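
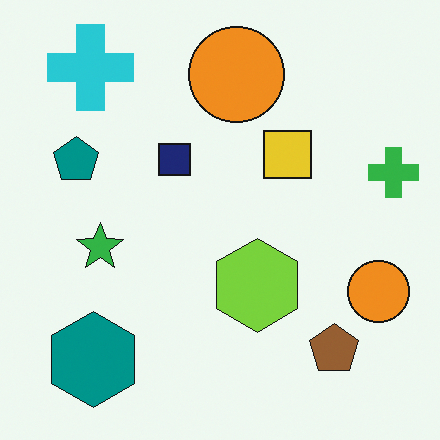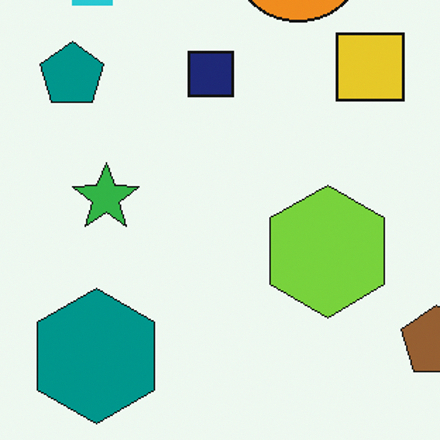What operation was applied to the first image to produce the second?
The second image is the first cropped to a modestly smaller region and rescaled.

The visible shapes are larger and the field of view is narrower; shapes near the original edges may be partly or wholly outside the frame — a crop-and-rescale.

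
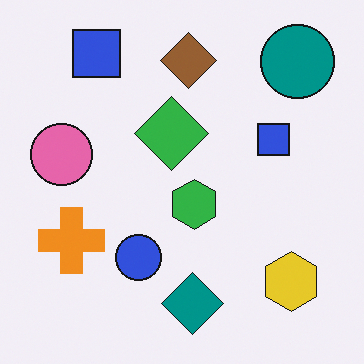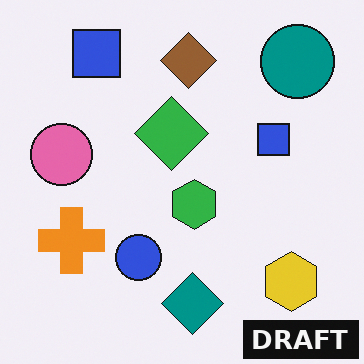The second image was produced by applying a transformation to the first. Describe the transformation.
The image was watermarked with the text "DRAFT" in the lower-right corner.

A dark label reading "DRAFT" appears in the lower-right corner.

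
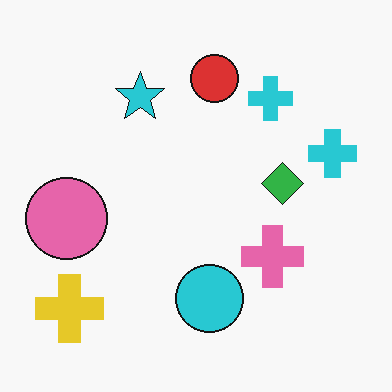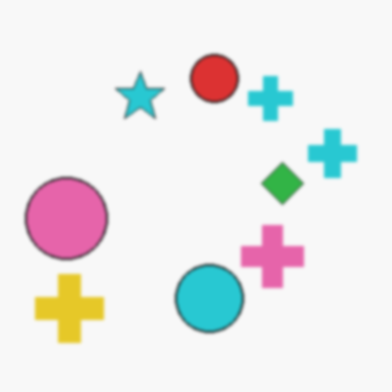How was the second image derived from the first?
It was lightly blurred.

Shape edges and outlines are uniformly softened across the whole image.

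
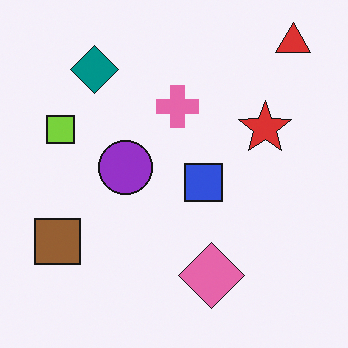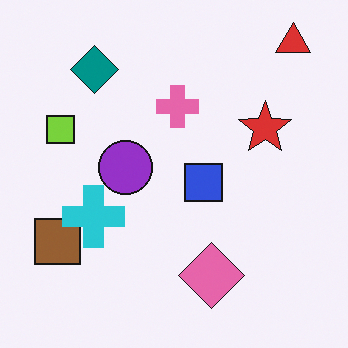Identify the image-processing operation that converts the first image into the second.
This is the original image overlaid with an additional cyan cross.

A cyan cross appears in the second image that is absent from the first.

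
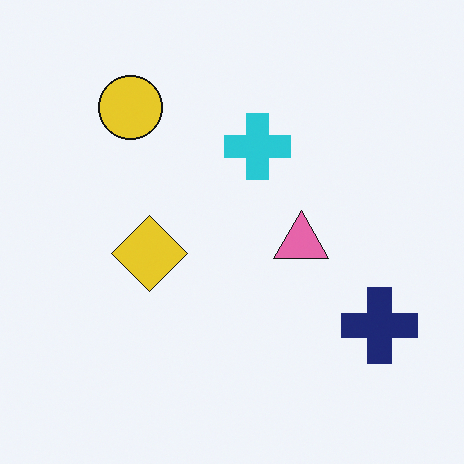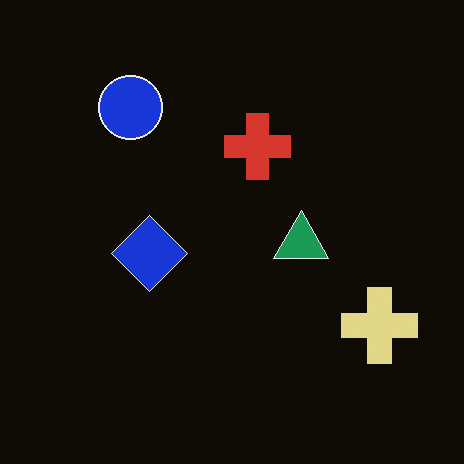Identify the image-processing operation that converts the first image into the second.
The image was color-inverted (negative).

The light background has become dark and every shape's color is its complement — a photographic negative.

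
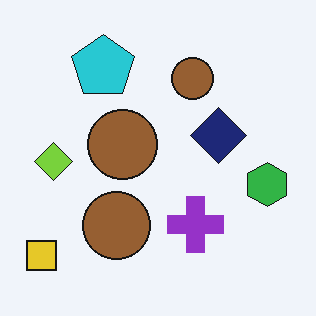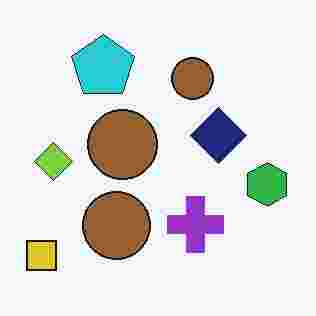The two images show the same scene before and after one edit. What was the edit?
The second image is the first degraded with heavy JPEG compression.

Blocky 8×8 compression artifacts appear around shape edges and the flat background shows ringing — characteristic JPEG degradation.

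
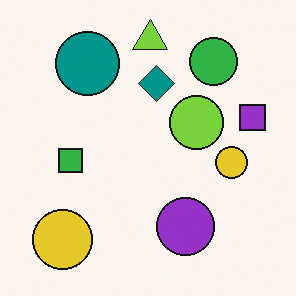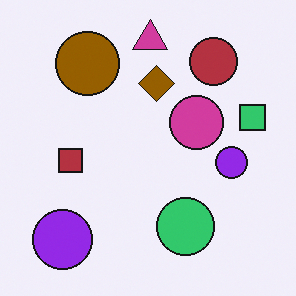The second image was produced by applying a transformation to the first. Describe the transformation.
The transformation is: hue-shifted by a large amount.

Every shape's color has rotated by the same amount around the hue wheel — a uniform hue shift.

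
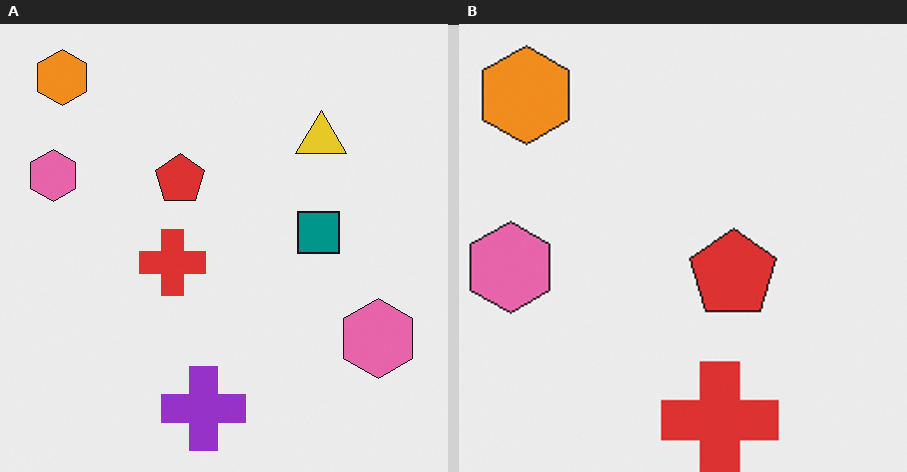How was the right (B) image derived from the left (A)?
Cropped to a noticeably smaller region and rescaled.

The visible shapes are larger and the field of view is narrower; shapes near the original edges may be partly or wholly outside the frame — a crop-and-rescale.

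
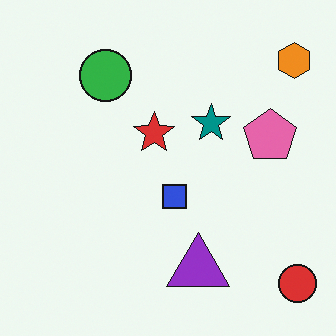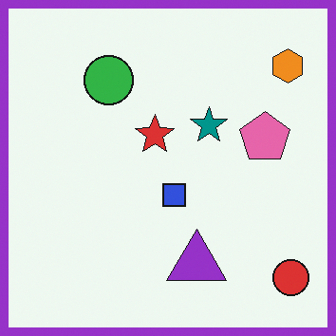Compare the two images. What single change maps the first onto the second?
The image was framed with a purple border.

A solid purple frame runs around the edge of the second image, with the content slightly shrunk inside it.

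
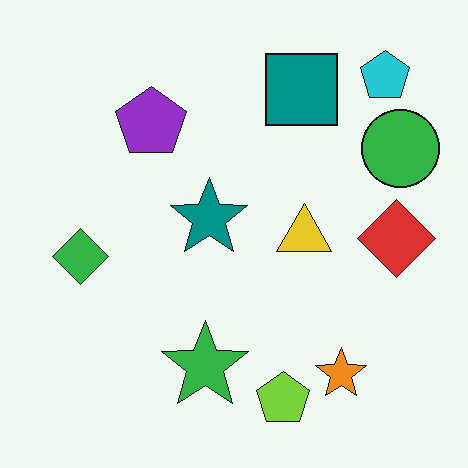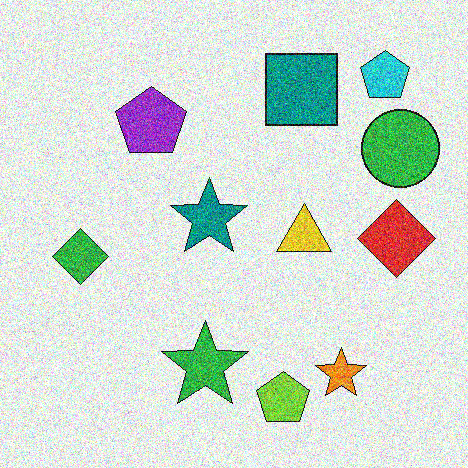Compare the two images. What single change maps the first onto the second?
This is the original image degraded with heavy additive noise.

Random speckle covers the whole image, including the flat background.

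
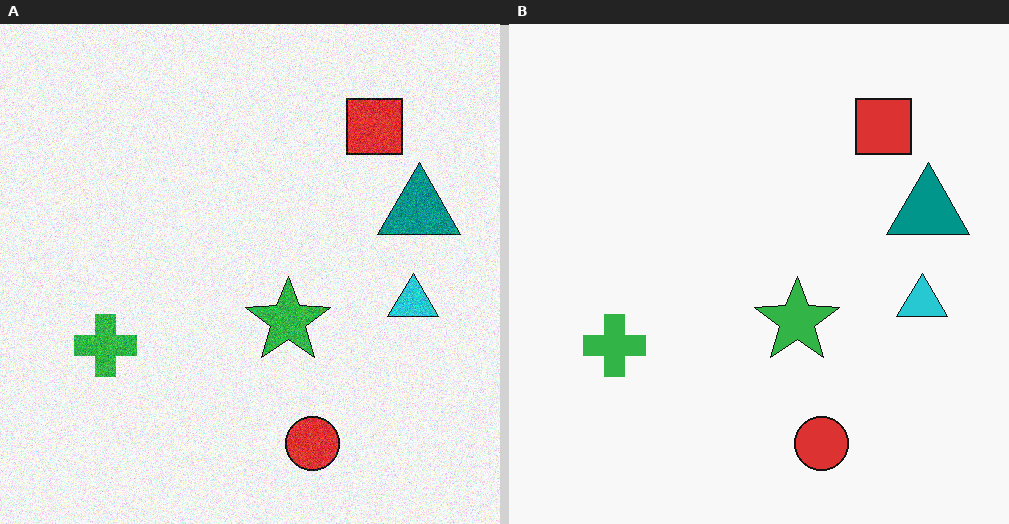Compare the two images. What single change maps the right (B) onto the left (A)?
This is the original image degraded with visible gaussian noise.

Random speckle covers the whole image, including the flat background.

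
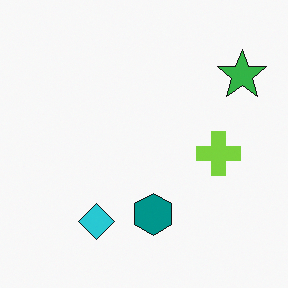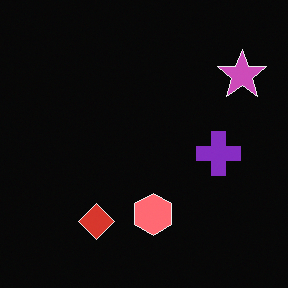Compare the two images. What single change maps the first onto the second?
The image was color-inverted (negative).

The light background has become dark and every shape's color is its complement — a photographic negative.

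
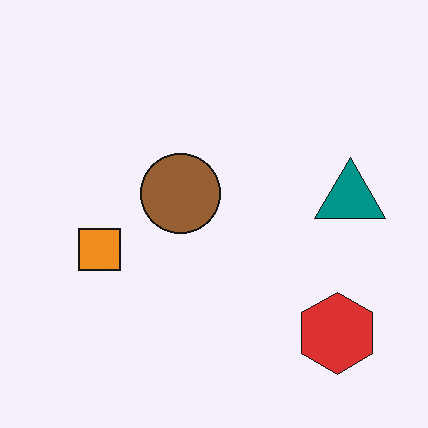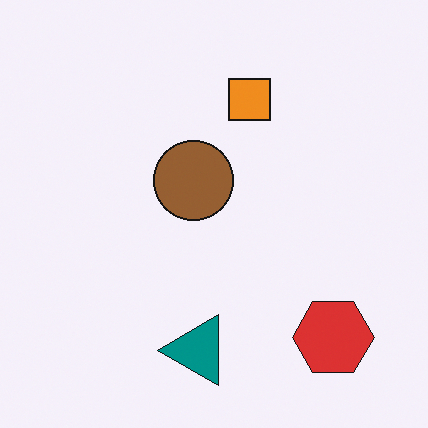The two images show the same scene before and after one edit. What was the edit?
This is the original image transposed (reflected across the top-left ↔ bottom-right diagonal).

Shapes have swapped their row and column positions — what was in the top-right is now in the bottom-left — a diagonal reflection.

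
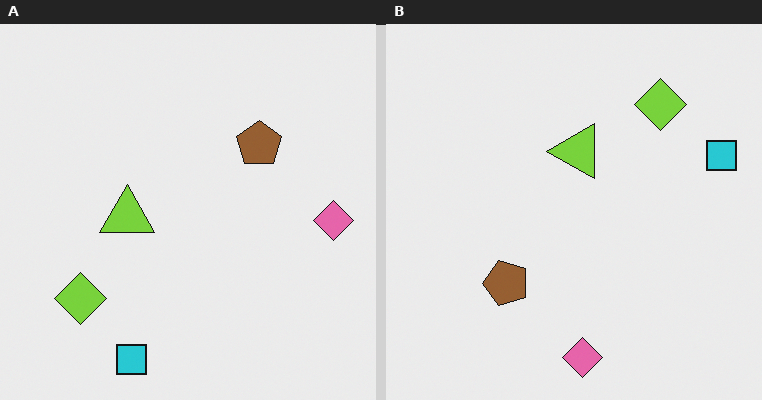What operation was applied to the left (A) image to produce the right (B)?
The image was transposed (reflected across the top-left ↔ bottom-right diagonal).

Shapes have swapped their row and column positions — what was in the top-right is now in the bottom-left — a diagonal reflection.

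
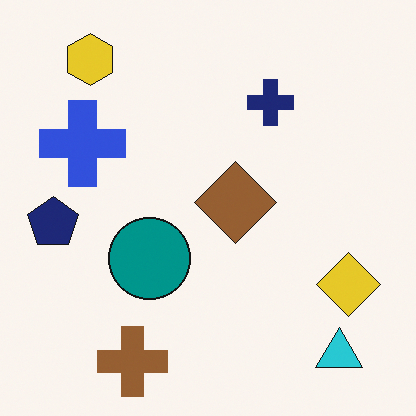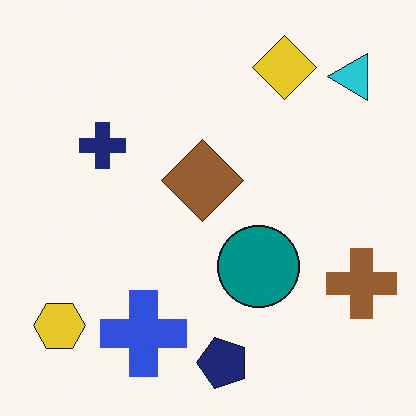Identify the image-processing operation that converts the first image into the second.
The image was rotated 90° counter-clockwise.

The cyan triangle sits in the bottom-right of the first image and the top-right of the second — consistent with a whole-image 90° counter-clockwise rotation.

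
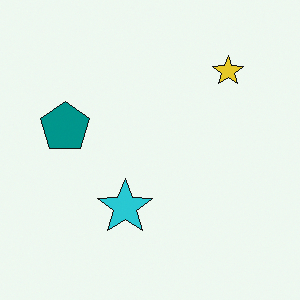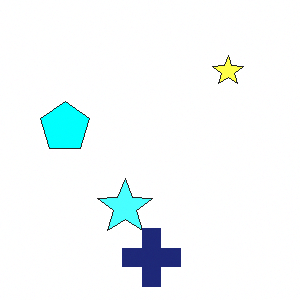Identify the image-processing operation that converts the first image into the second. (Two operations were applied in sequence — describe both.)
The image was brightened a lot, then overlaid with an additional navy cross.

Every pixel — background and shapes alike — is uniformly brightened. A navy cross appears in the second image that is absent from the first.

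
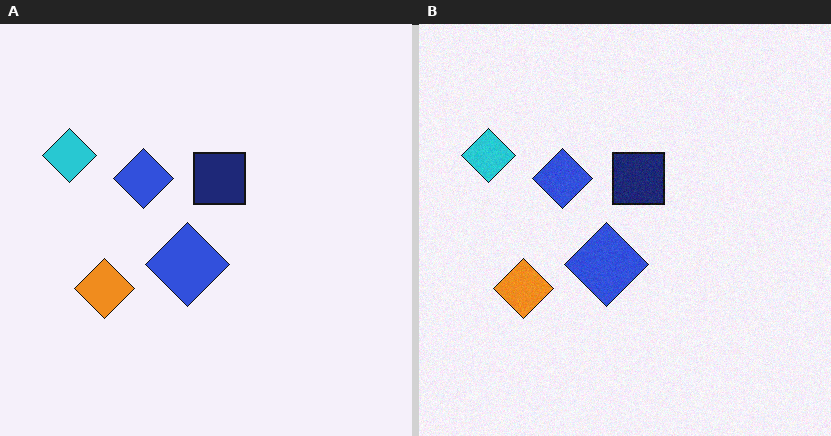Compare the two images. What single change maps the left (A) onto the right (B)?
It was degraded with light additive noise.

Random speckle covers the whole image, including the flat background.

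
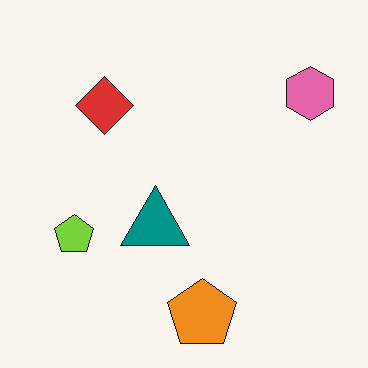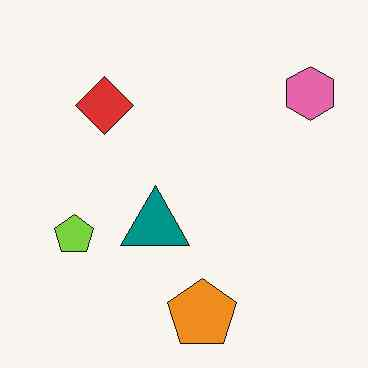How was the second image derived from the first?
The second image is the first JPEG-compressed with visible artifacts.

Blocky 8×8 compression artifacts appear around shape edges and the flat background shows ringing — characteristic JPEG degradation.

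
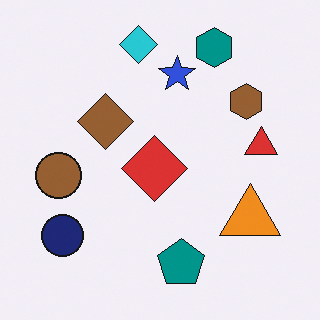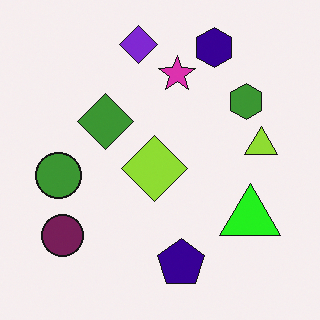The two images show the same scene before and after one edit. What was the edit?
The transformation is: hue-shifted through roughly a third of the color wheel.

Every shape's color has rotated by the same amount around the hue wheel — a uniform hue shift.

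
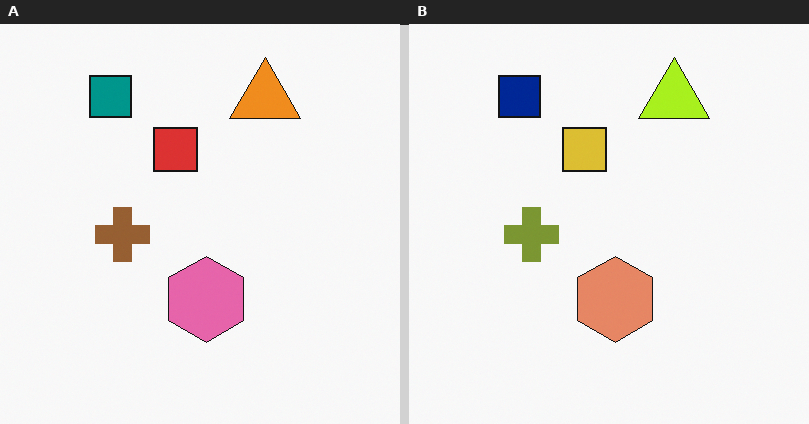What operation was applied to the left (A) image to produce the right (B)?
The right (B) image is the left (A) hue-shifted by a small amount.

Every shape's color has rotated by the same amount around the hue wheel — a uniform hue shift.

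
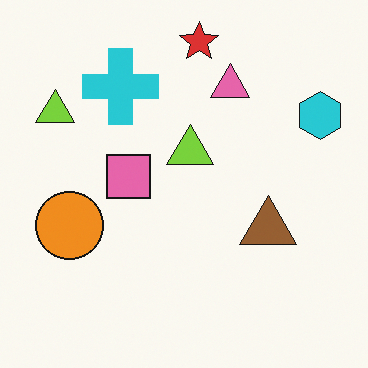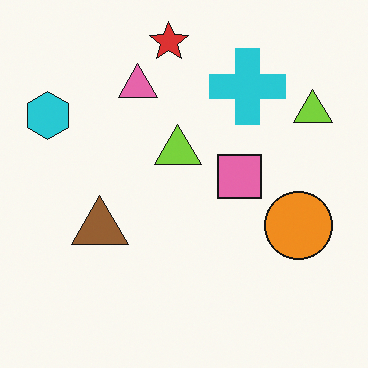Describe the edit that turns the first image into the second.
It was flipped horizontally (left ↔ right).

The cyan hexagon is in the top-right of the first image and the top-left of the second — shapes on opposite sides of the vertical midline have swapped in a mirror flip.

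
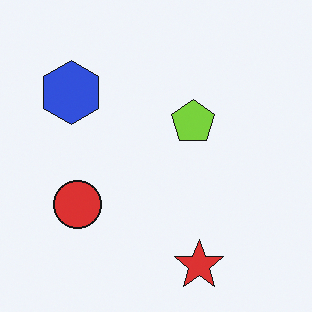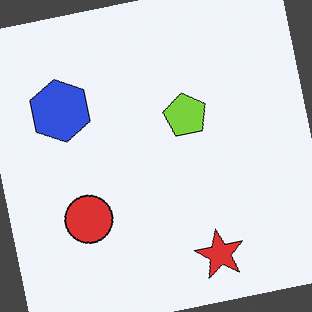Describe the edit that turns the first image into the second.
The transformation is: rotated counter-clockwise by a small amount.

Every shape is tilted by the same angle and the image corners show triangular fill wedges — a whole-image rotation by a non-right angle.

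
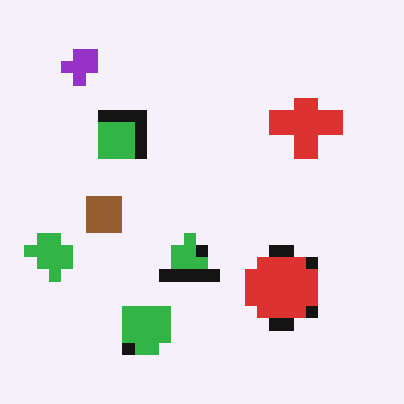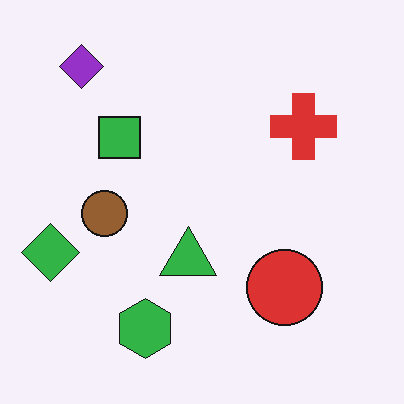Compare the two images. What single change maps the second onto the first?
The first image is the second heavily pixelated into large blocks.

Shapes are reduced to large square blocks; fine edges and outlines are lost — a downscale-then-upscale (mosaic) effect.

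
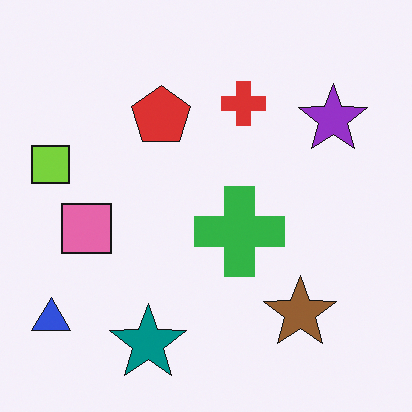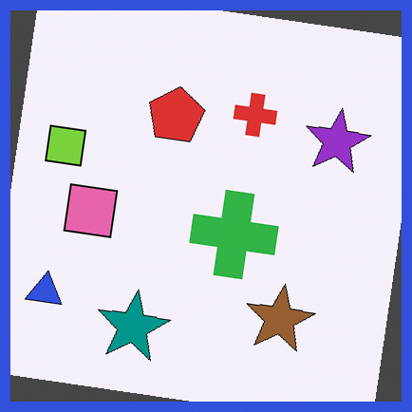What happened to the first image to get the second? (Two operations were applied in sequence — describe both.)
This is the original image rotated clockwise by a small amount, then framed with a blue border.

Every shape is tilted by the same angle and the image corners show triangular fill wedges — a whole-image rotation by a non-right angle. A solid blue frame runs around the edge of the second image, with the content slightly shrunk inside it.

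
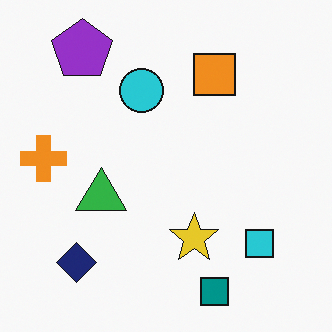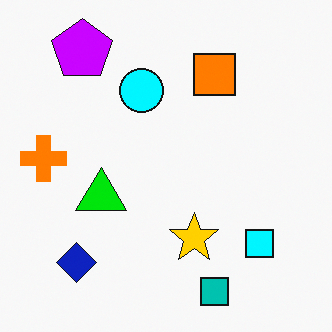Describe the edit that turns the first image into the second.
It was made much more vivid (saturation change).

All colors are more vivid — a global saturation change.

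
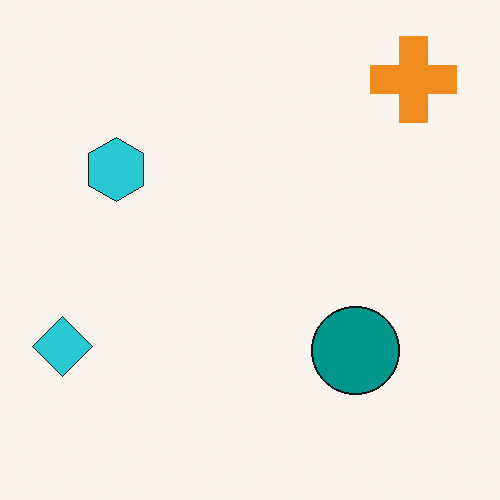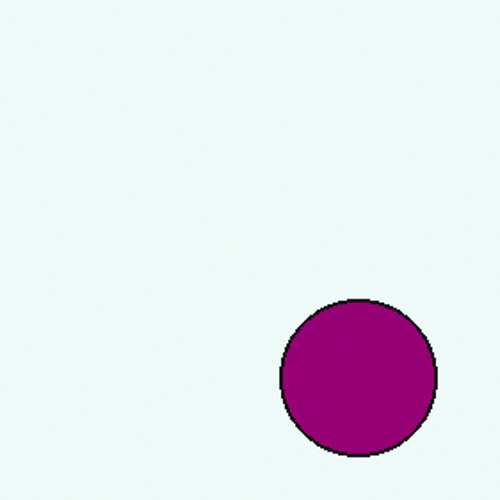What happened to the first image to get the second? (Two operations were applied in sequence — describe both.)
It was cropped tightly and scaled back up, then hue-shifted by a moderate amount.

The visible shapes are larger and the field of view is narrower; shapes near the original edges may be partly or wholly outside the frame — a crop-and-rescale. Every shape's color has rotated by the same amount around the hue wheel — a uniform hue shift.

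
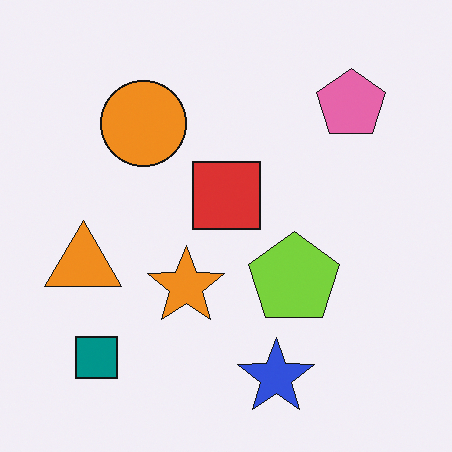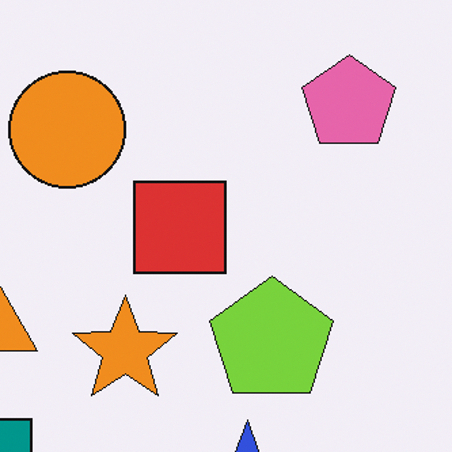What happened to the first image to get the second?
This is the original image cropped slightly and scaled back up.

The visible shapes are larger and the field of view is narrower; shapes near the original edges may be partly or wholly outside the frame — a crop-and-rescale.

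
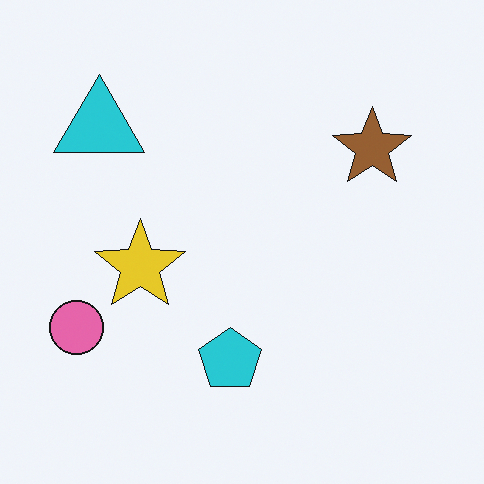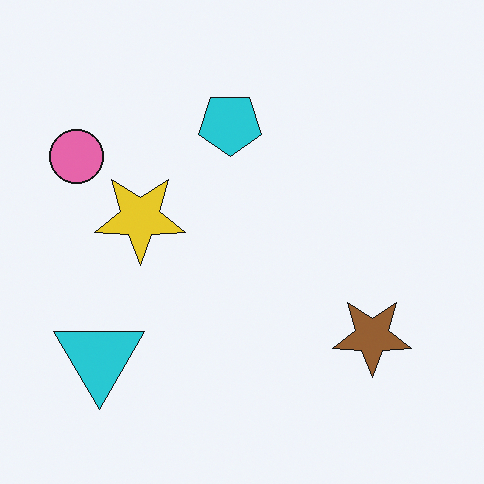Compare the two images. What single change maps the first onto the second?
It was flipped vertically (top ↔ bottom).

The cyan pentagon is in the bottom of the first image and the top of the second — shapes on opposite sides of the horizontal midline have swapped in a mirror flip.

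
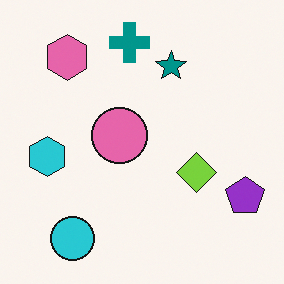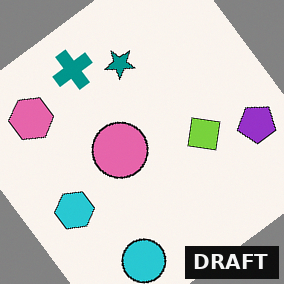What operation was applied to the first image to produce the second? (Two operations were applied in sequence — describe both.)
This is the original image rotated counter-clockwise by a large amount — several tens of degrees, then watermarked with the text "DRAFT" in the lower-right corner.

Every shape is tilted by the same angle and the image corners show triangular fill wedges — a whole-image rotation by a non-right angle. A dark label reading "DRAFT" appears in the lower-right corner.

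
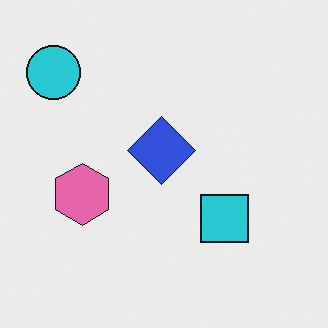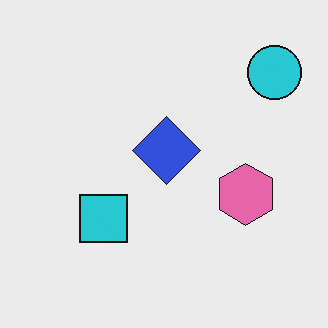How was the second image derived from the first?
The image was flipped horizontally (left ↔ right).

The cyan circle is in the top-left of the first image and the top-right of the second — shapes on opposite sides of the vertical midline have swapped in a mirror flip.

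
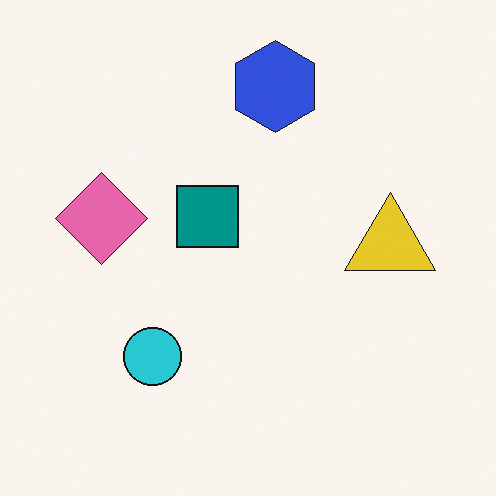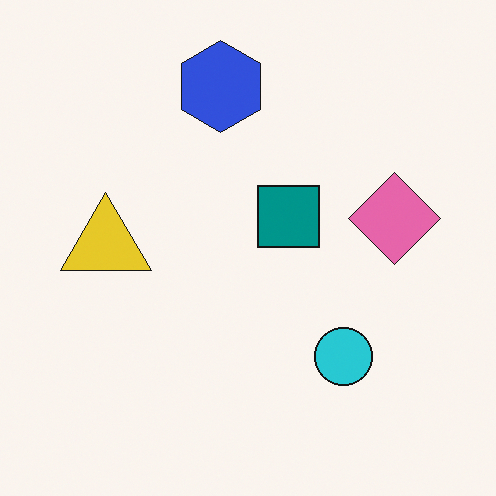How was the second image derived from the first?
Flipped horizontally (left ↔ right).

The pink diamond is in the left of the first image and the right of the second — shapes on opposite sides of the vertical midline have swapped in a mirror flip.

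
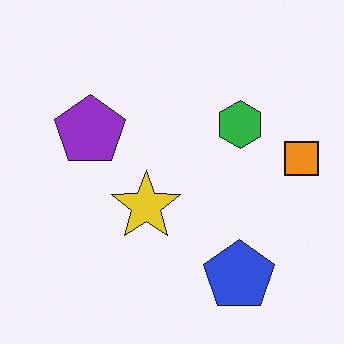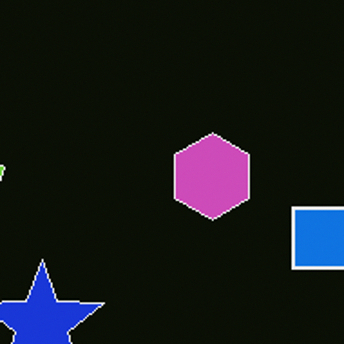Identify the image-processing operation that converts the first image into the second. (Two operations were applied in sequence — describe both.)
The transformation is: cropped to a noticeably smaller region and rescaled, then color-inverted (negative).

The visible shapes are larger and the field of view is narrower; shapes near the original edges may be partly or wholly outside the frame — a crop-and-rescale. The light background has become dark and every shape's color is its complement — a photographic negative.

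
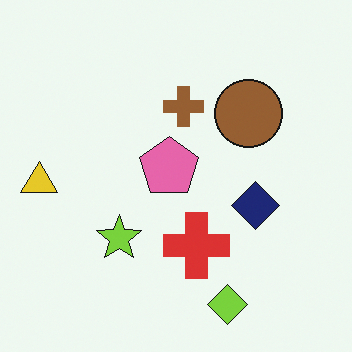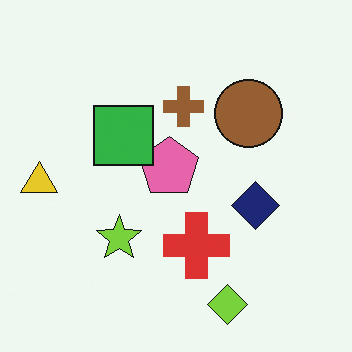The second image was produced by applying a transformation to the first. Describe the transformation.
Overlaid with an additional green square.

A green square appears in the second image that is absent from the first.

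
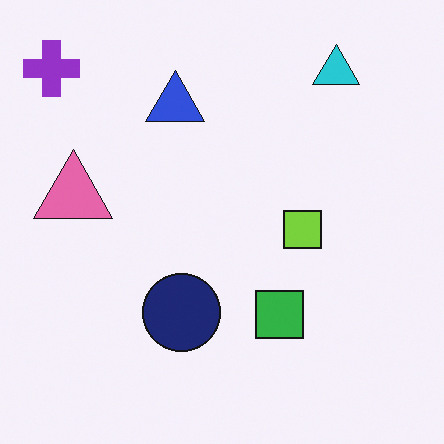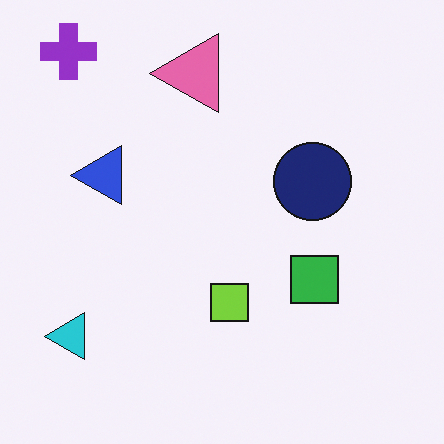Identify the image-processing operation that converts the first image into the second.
The image was transposed (reflected across the top-left ↔ bottom-right diagonal).

Shapes have swapped their row and column positions — what was in the top-right is now in the bottom-left — a diagonal reflection.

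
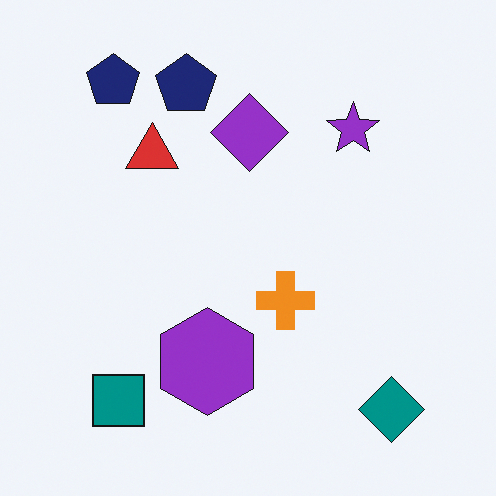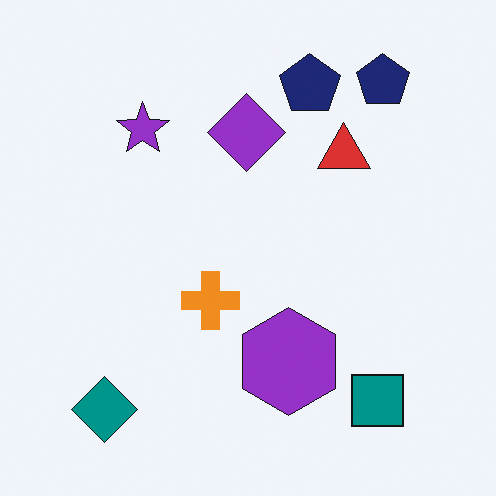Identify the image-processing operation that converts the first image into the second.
The second image is the first flipped horizontally (left ↔ right).

The teal diamond is in the bottom-right of the first image and the bottom-left of the second — shapes on opposite sides of the vertical midline have swapped in a mirror flip.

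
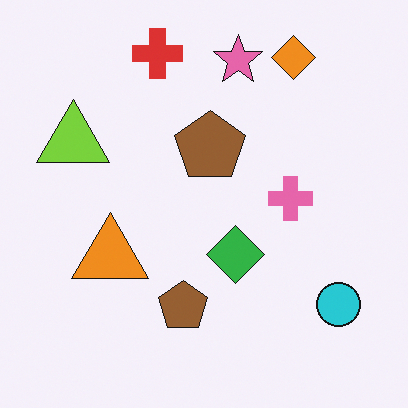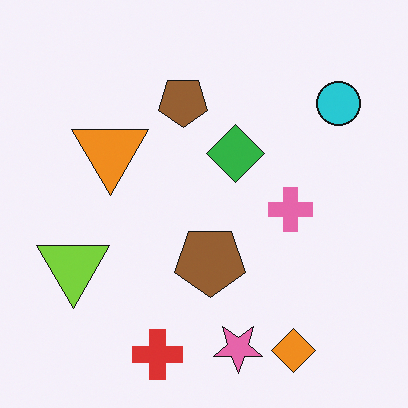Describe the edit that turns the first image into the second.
The second image is the first flipped vertically (top ↔ bottom).

The red cross is in the top of the first image and the bottom of the second — shapes on opposite sides of the horizontal midline have swapped in a mirror flip.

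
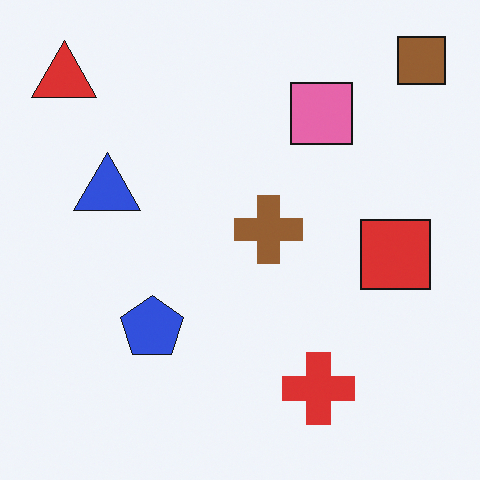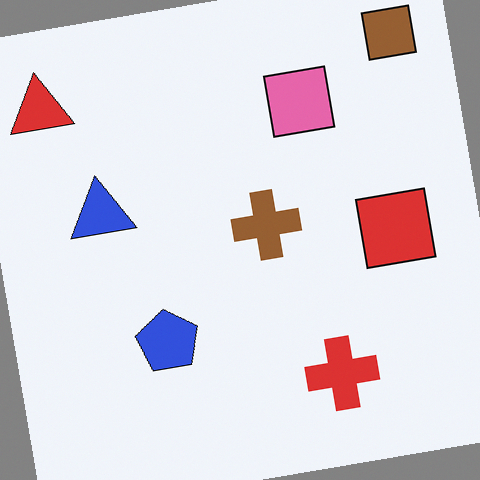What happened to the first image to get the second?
This is the original image rotated counter-clockwise by a slight angle.

Every shape is tilted by the same angle and the image corners show triangular fill wedges — a whole-image rotation by a non-right angle.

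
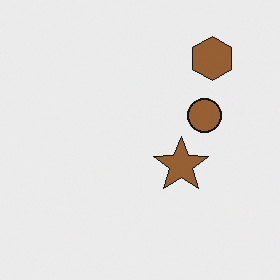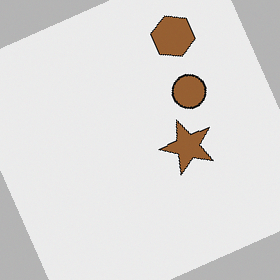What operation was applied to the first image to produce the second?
The transformation is: rotated counter-clockwise by a clearly visible amount.

Every shape is tilted by the same angle and the image corners show triangular fill wedges — a whole-image rotation by a non-right angle.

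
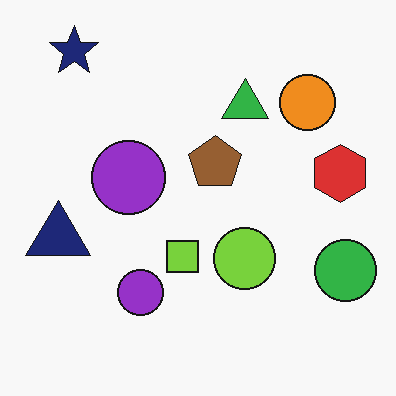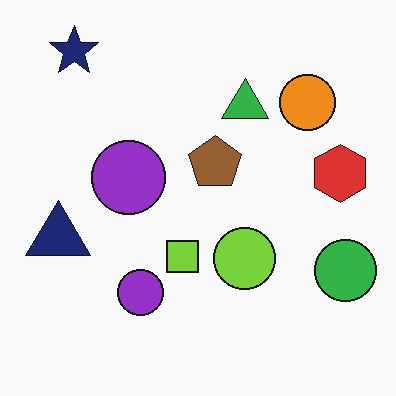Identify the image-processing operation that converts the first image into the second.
This is the original image JPEG-compressed with visible artifacts.

Blocky 8×8 compression artifacts appear around shape edges and the flat background shows ringing — characteristic JPEG degradation.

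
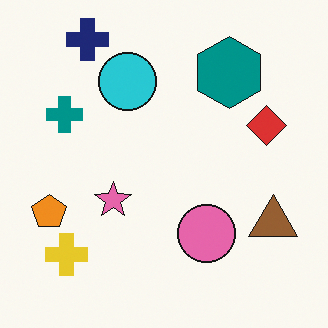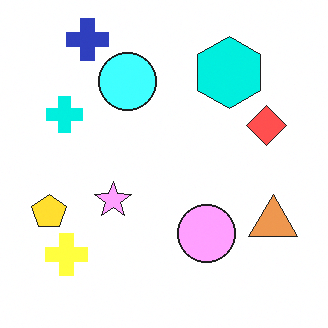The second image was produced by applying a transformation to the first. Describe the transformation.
This is the original image substantially brightened.

Every pixel — background and shapes alike — is uniformly brightened.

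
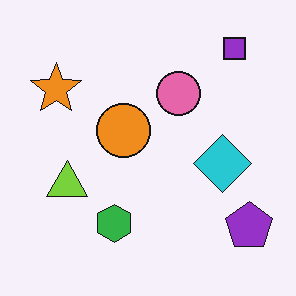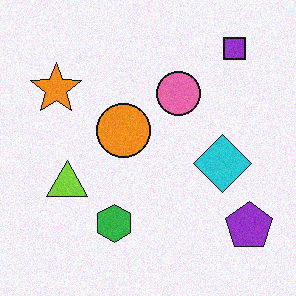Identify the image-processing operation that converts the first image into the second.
It was degraded with light additive noise.

Random speckle covers the whole image, including the flat background.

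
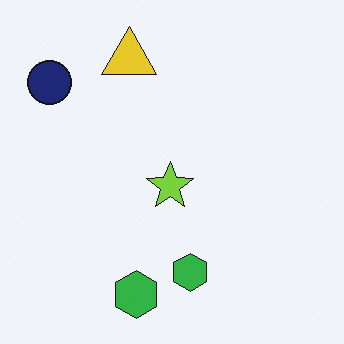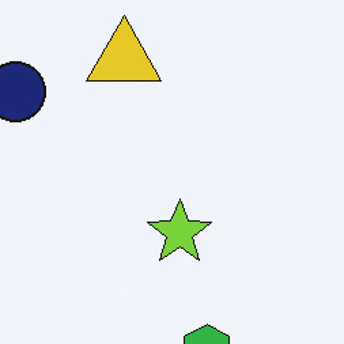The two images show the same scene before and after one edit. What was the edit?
Cropped to a modestly smaller region and rescaled.

The visible shapes are larger and the field of view is narrower; shapes near the original edges may be partly or wholly outside the frame — a crop-and-rescale.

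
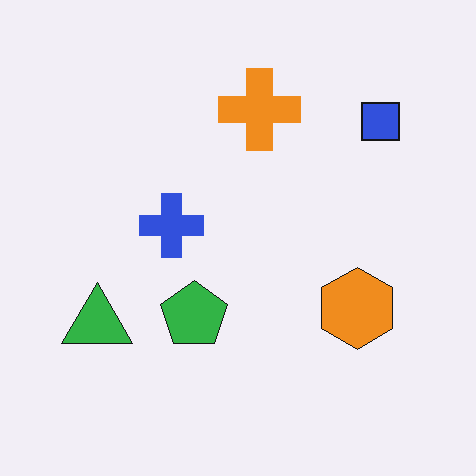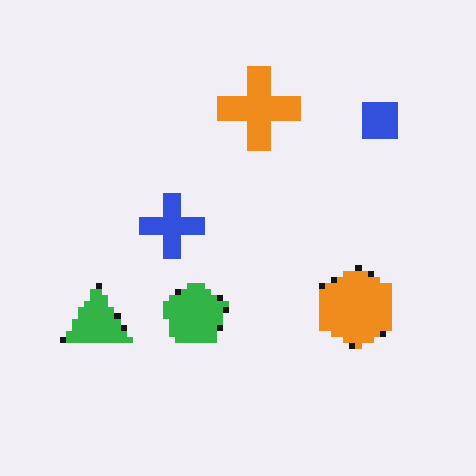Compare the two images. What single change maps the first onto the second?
It was moderately pixelated.

Shapes are reduced to large square blocks; fine edges and outlines are lost — a downscale-then-upscale (mosaic) effect.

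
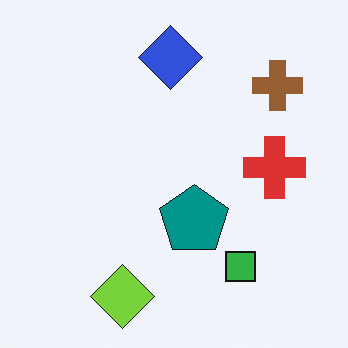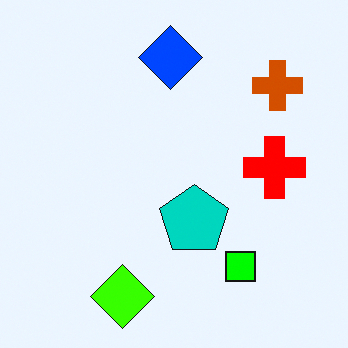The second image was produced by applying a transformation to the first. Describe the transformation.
Made much more vivid (saturation change).

All colors are more vivid — a global saturation change.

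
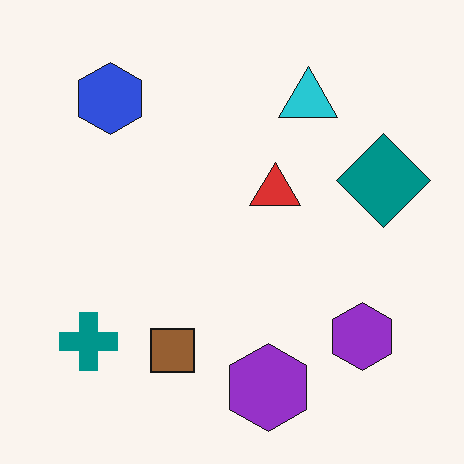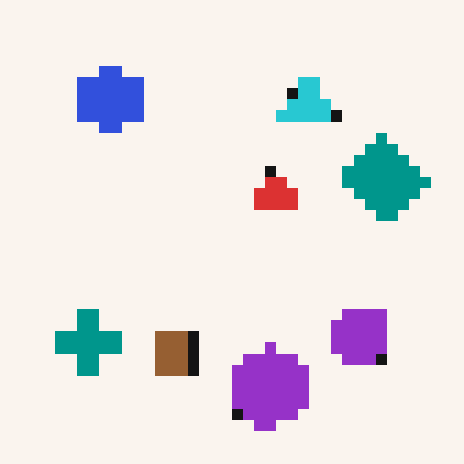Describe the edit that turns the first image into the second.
The transformation is: heavily pixelated into large blocks.

Shapes are reduced to large square blocks; fine edges and outlines are lost — a downscale-then-upscale (mosaic) effect.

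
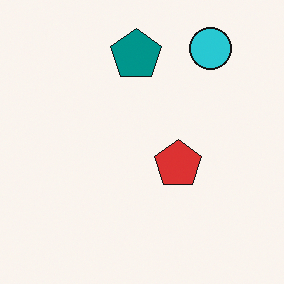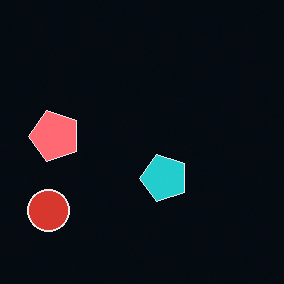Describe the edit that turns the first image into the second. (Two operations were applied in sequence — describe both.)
The second image is the first transposed (reflected across the top-left ↔ bottom-right diagonal), then color-inverted (negative).

Shapes have swapped their row and column positions — what was in the top-right is now in the bottom-left — a diagonal reflection. The light background has become dark and every shape's color is its complement — a photographic negative.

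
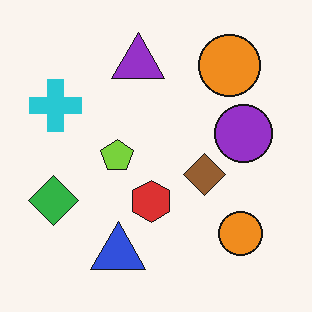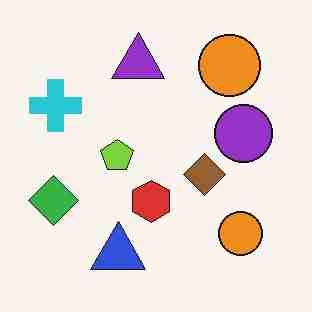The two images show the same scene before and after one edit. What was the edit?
The transformation is: heavily JPEG-compressed with obvious blocking artifacts.

Blocky 8×8 compression artifacts appear around shape edges and the flat background shows ringing — characteristic JPEG degradation.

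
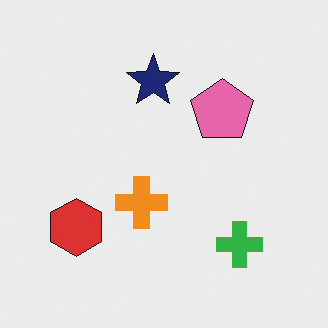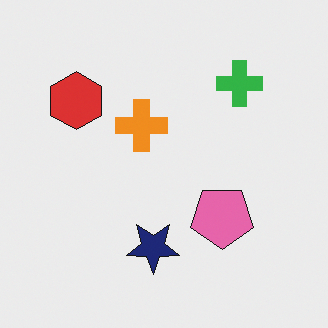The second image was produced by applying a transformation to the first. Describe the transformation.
The image was flipped vertically (top ↔ bottom).

The navy star is in the top of the first image and the bottom of the second — shapes on opposite sides of the horizontal midline have swapped in a mirror flip.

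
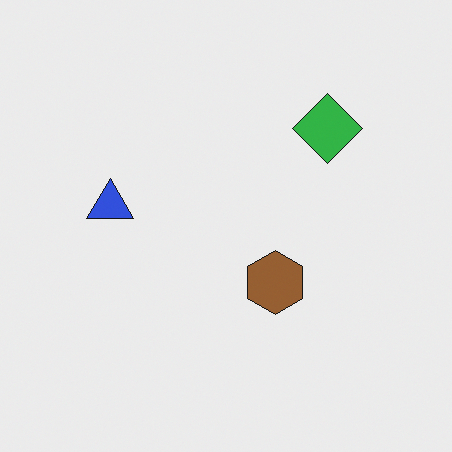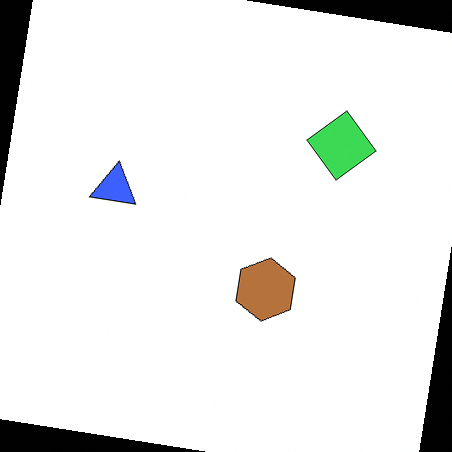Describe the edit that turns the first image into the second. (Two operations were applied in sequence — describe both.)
It was brightened a little, then rotated clockwise by a slight angle.

Every pixel — background and shapes alike — is uniformly brightened. Every shape is tilted by the same angle and the image corners show triangular fill wedges — a whole-image rotation by a non-right angle.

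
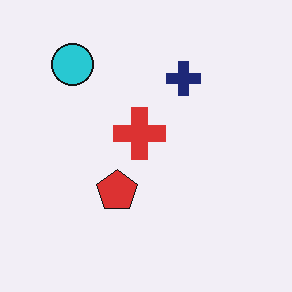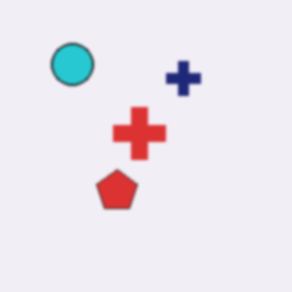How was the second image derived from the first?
It was lightly blurred.

Shape edges and outlines are uniformly softened across the whole image.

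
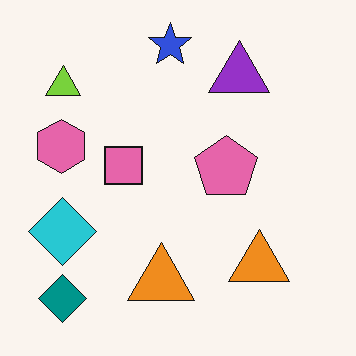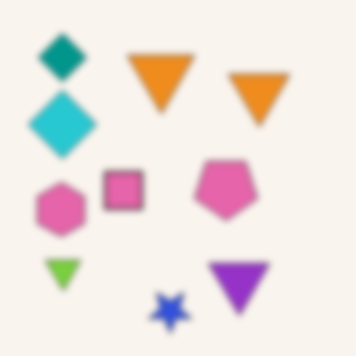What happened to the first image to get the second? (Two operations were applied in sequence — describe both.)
The image was flipped vertically (top ↔ bottom), then moderately blurred.

The blue star is in the top of the first image and the bottom of the second — shapes on opposite sides of the horizontal midline have swapped in a mirror flip. Shape edges and outlines are uniformly softened across the whole image.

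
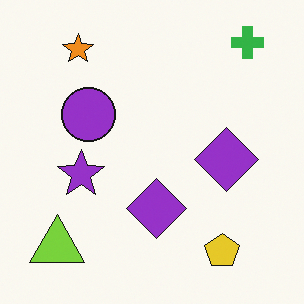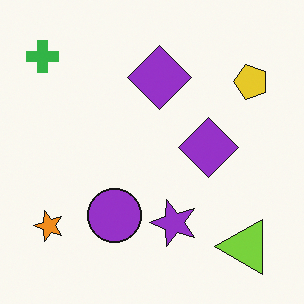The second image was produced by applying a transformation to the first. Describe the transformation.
The transformation is: rotated 90° counter-clockwise.

The green cross sits in the top-right of the first image and the top-left of the second — consistent with a whole-image 90° counter-clockwise rotation.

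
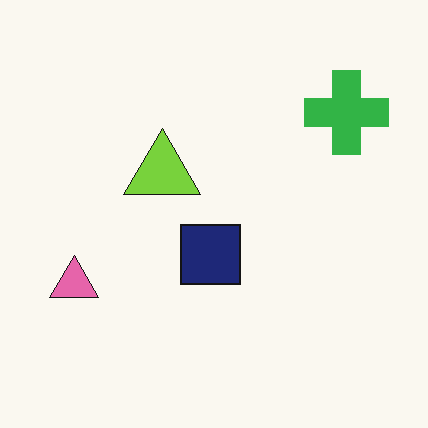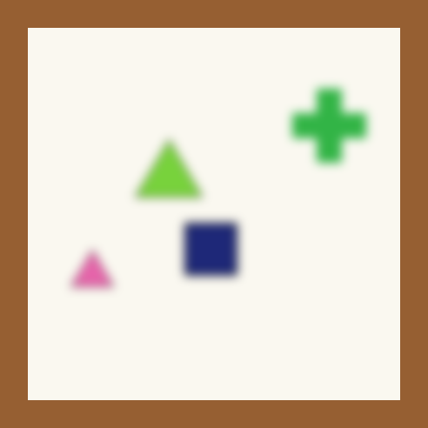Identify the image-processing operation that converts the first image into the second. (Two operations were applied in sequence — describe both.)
This is the original image strongly gaussian-blurred, then framed with a brown border.

Shape edges and outlines are uniformly softened across the whole image. A solid brown frame runs around the edge of the second image, with the content slightly shrunk inside it.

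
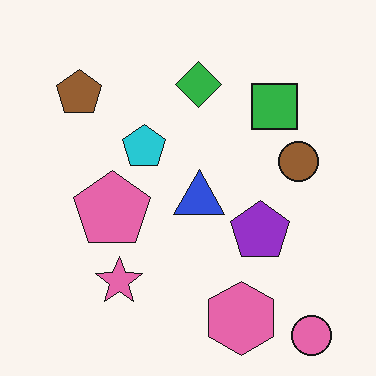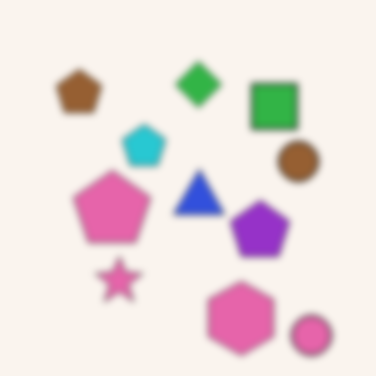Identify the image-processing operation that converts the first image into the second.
Moderately blurred.

Shape edges and outlines are uniformly softened across the whole image.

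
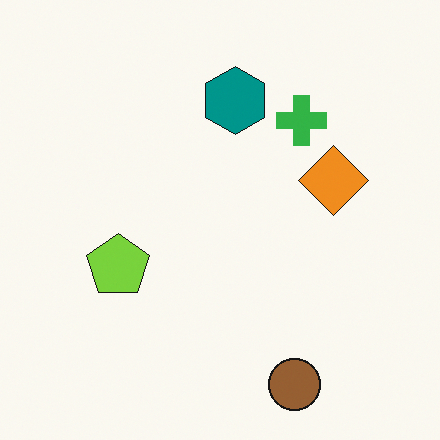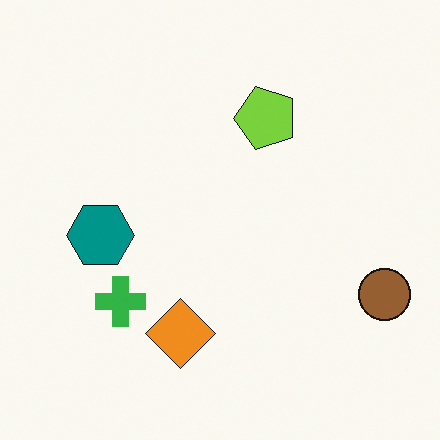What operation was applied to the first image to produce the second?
The transformation is: transposed (reflected across the top-left ↔ bottom-right diagonal).

Shapes have swapped their row and column positions — what was in the top-right is now in the bottom-left — a diagonal reflection.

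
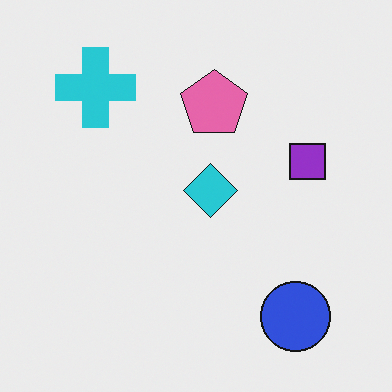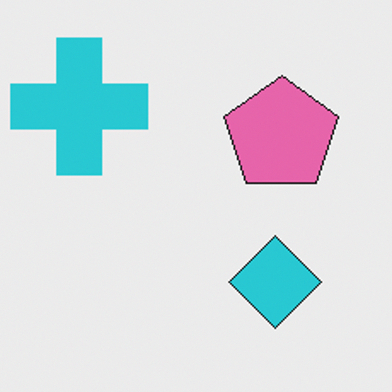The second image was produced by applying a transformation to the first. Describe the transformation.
This is the original image cropped to a noticeably smaller region and rescaled.

The visible shapes are larger and the field of view is narrower; shapes near the original edges may be partly or wholly outside the frame — a crop-and-rescale.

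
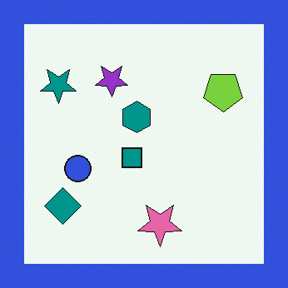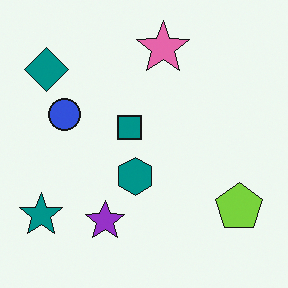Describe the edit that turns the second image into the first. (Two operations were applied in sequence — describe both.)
Flipped vertically (top ↔ bottom), then framed with a blue border.

The pink star is in the top of the second image and the bottom of the first — shapes on opposite sides of the horizontal midline have swapped in a mirror flip. A solid blue frame runs around the edge of the first image, with the content slightly shrunk inside it.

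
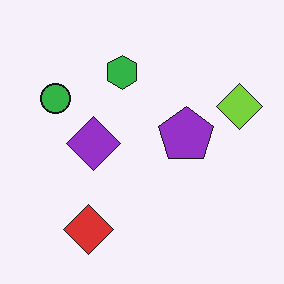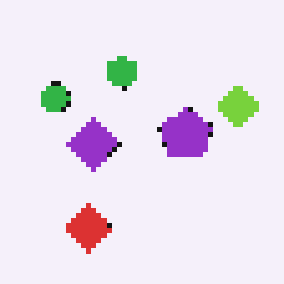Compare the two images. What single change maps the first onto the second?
It was mildly pixelated.

Shapes are reduced to large square blocks; fine edges and outlines are lost — a downscale-then-upscale (mosaic) effect.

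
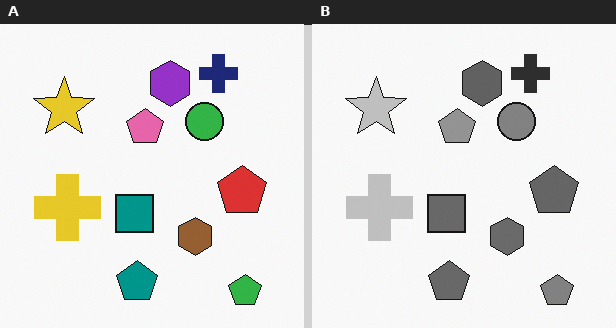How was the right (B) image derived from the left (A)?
This is the original image converted to grayscale.

All color is removed — every shape is now a shade of grey.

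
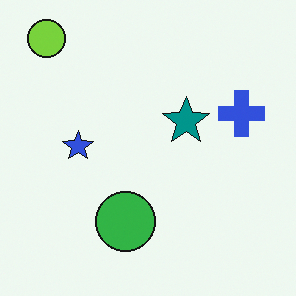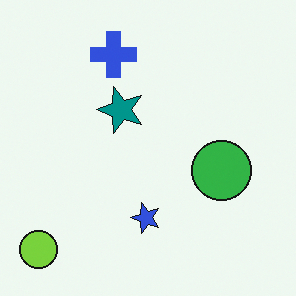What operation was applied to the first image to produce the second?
The image was rotated 90° counter-clockwise.

The lime circle sits in the top-left of the first image and the bottom-left of the second — consistent with a whole-image 90° counter-clockwise rotation.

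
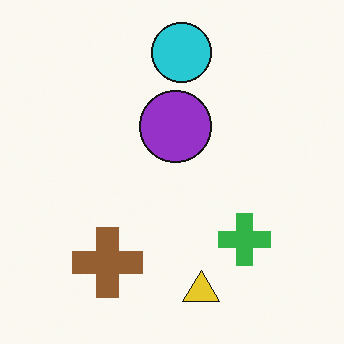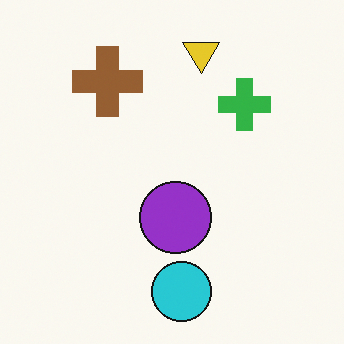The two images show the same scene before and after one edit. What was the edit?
The transformation is: flipped vertically (top ↔ bottom).

The cyan circle is in the top of the first image and the bottom of the second — shapes on opposite sides of the horizontal midline have swapped in a mirror flip.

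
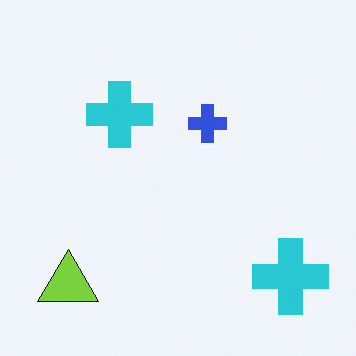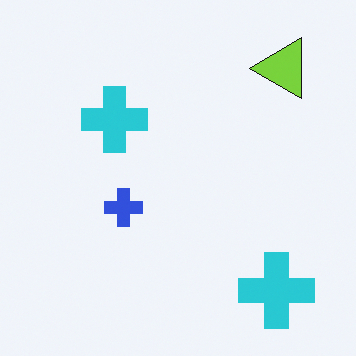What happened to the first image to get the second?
It was transposed (reflected across the top-left ↔ bottom-right diagonal).

Shapes have swapped their row and column positions — what was in the top-right is now in the bottom-left — a diagonal reflection.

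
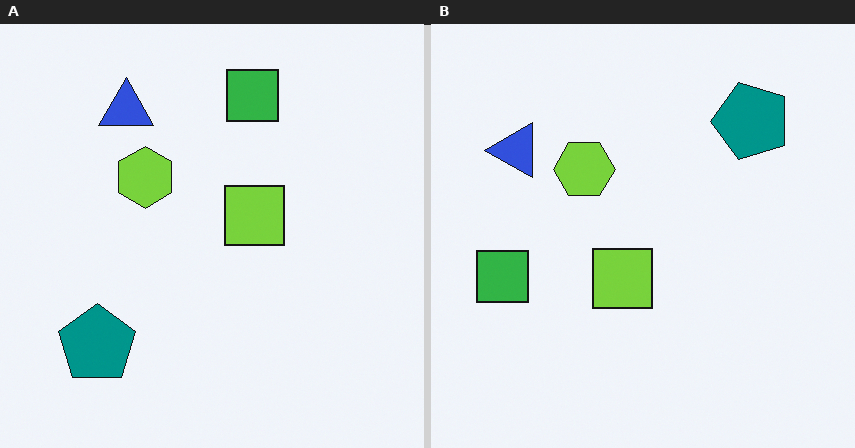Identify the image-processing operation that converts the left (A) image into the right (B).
The image was transposed (reflected across the top-left ↔ bottom-right diagonal).

Shapes have swapped their row and column positions — what was in the top-right is now in the bottom-left — a diagonal reflection.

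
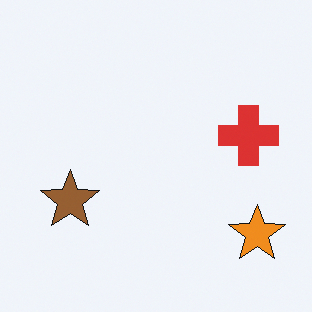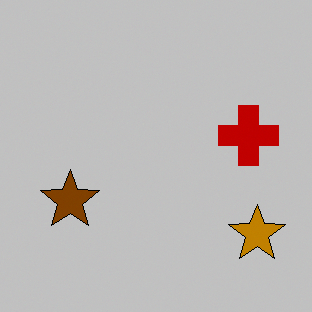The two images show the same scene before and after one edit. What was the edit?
Aggressively posterized.

Each flat color has snapped to a coarser quantized level — most visibly, the near-white background has dropped to a flat grey.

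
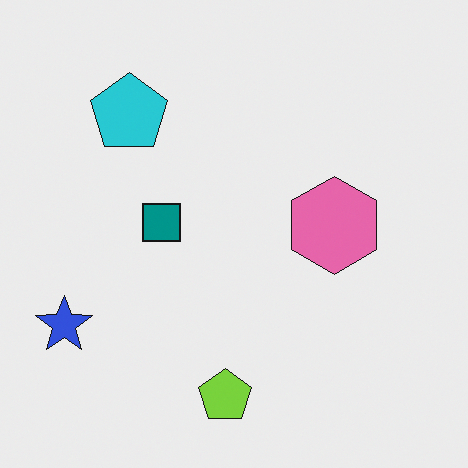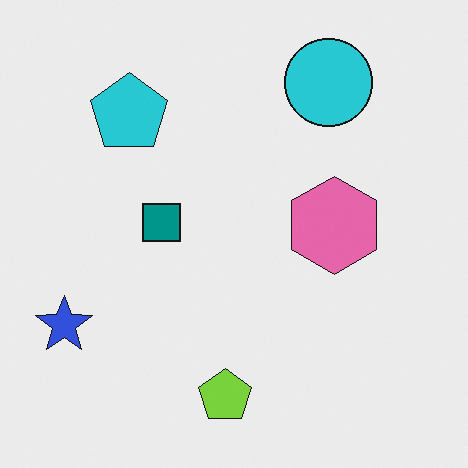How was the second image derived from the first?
It was overlaid with an additional cyan circle.

A cyan circle appears in the second image that is absent from the first.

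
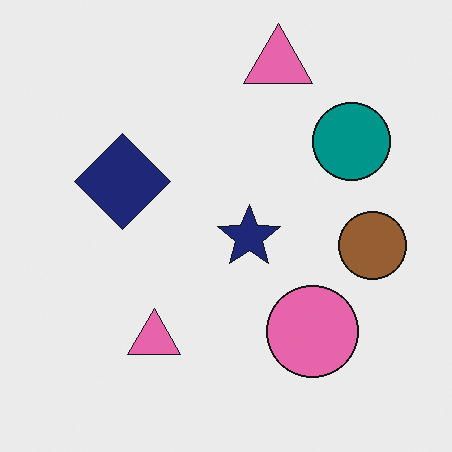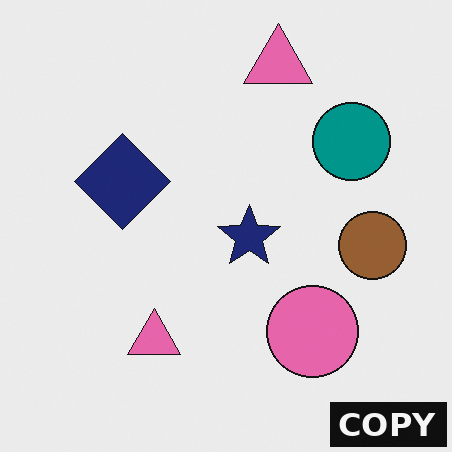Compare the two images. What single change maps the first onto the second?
The image was watermarked with the text "COPY" in the lower-right corner.

A dark label reading "COPY" appears in the lower-right corner.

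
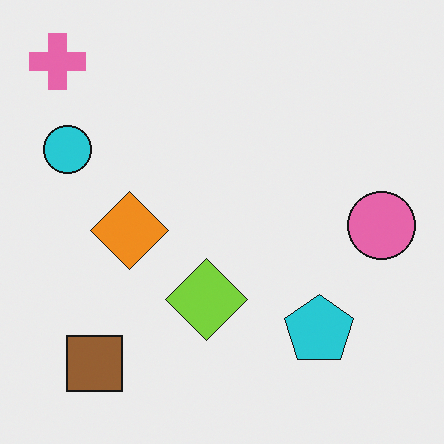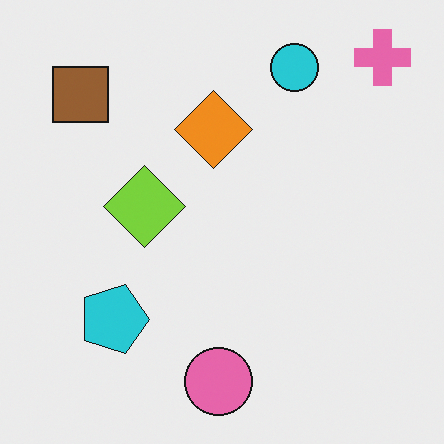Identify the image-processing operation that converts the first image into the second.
Rotated 90° clockwise.

The pink cross sits in the top-left of the first image and the top-right of the second — consistent with a whole-image 90° clockwise rotation.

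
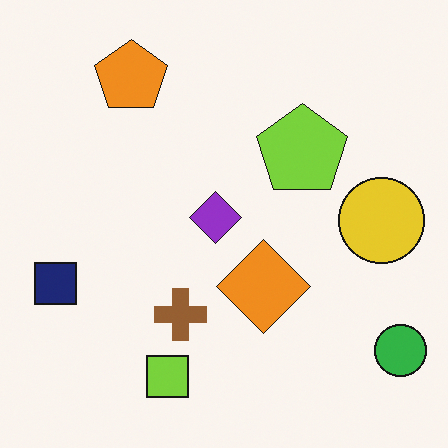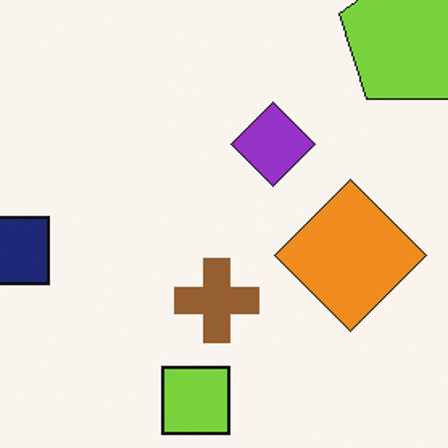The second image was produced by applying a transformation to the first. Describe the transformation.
It was cropped slightly and scaled back up.

The visible shapes are larger and the field of view is narrower; shapes near the original edges may be partly or wholly outside the frame — a crop-and-rescale.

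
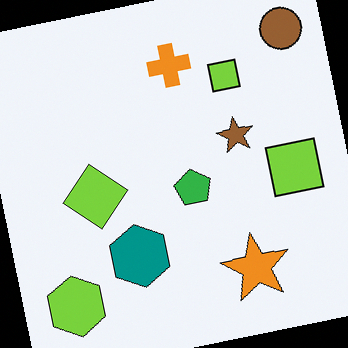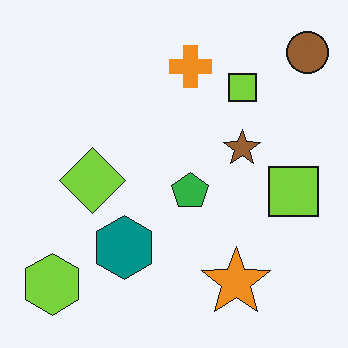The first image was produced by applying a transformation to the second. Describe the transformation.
The image was rotated counter-clockwise by a small amount.

Every shape is tilted by the same angle and the image corners show triangular fill wedges — a whole-image rotation by a non-right angle.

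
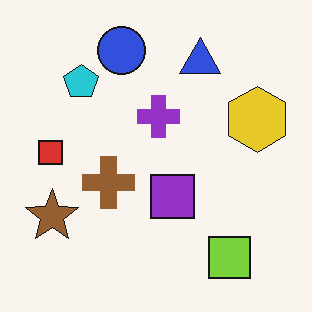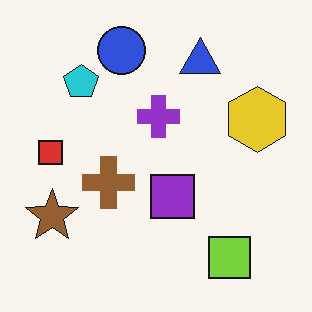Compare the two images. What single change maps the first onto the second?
Given moderate JPEG compression.

Blocky 8×8 compression artifacts appear around shape edges and the flat background shows ringing — characteristic JPEG degradation.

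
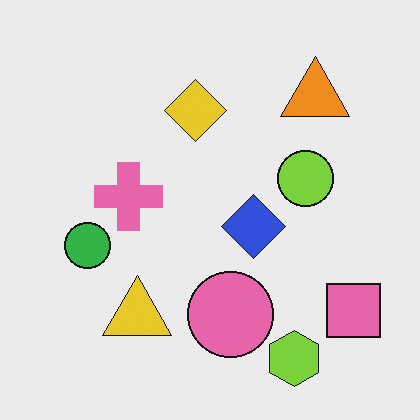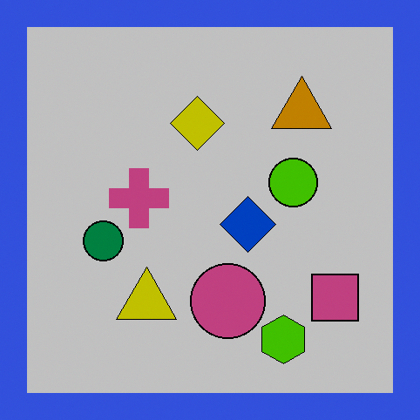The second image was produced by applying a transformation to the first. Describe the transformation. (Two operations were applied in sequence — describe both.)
It was heavily posterized to just a handful of flat colors, then framed with a blue border.

Each flat color has snapped to a coarser quantized level — most visibly, the near-white background has dropped to a flat grey. A solid blue frame runs around the edge of the second image, with the content slightly shrunk inside it.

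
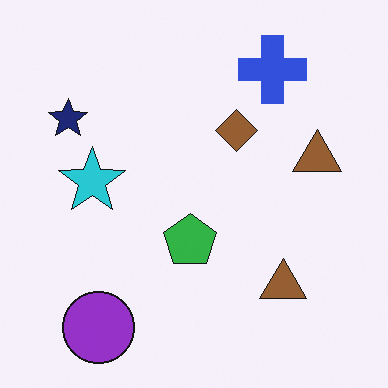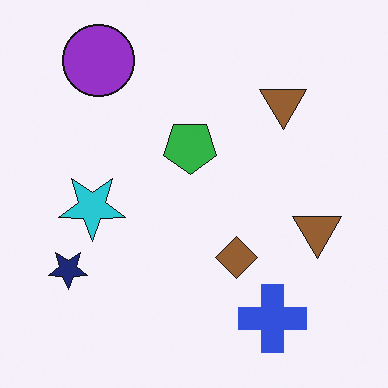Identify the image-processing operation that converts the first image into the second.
This is the original image flipped vertically (top ↔ bottom).

The purple circle is in the bottom-left of the first image and the top-left of the second — shapes on opposite sides of the horizontal midline have swapped in a mirror flip.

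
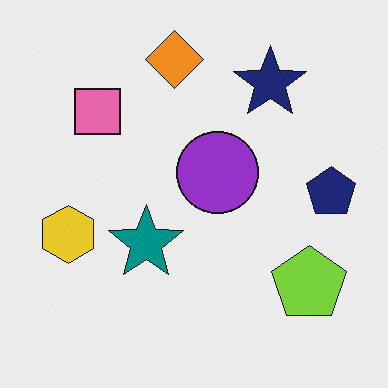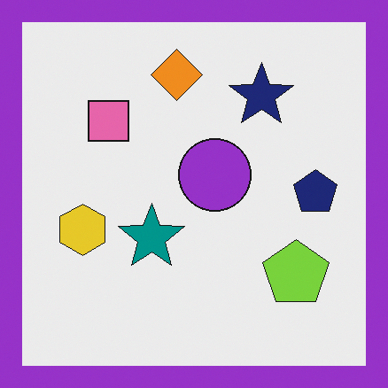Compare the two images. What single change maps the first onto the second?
The second image is the first framed with a purple border.

A solid purple frame runs around the edge of the second image, with the content slightly shrunk inside it.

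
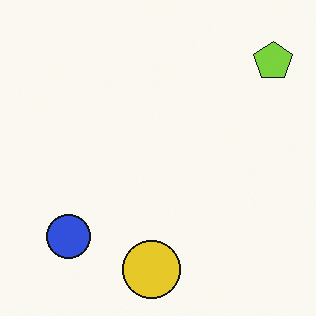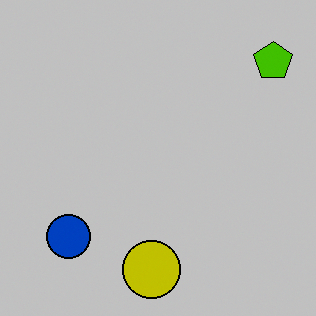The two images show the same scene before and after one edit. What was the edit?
It was heavily posterized to just a handful of flat colors.

Each flat color has snapped to a coarser quantized level — most visibly, the near-white background has dropped to a flat grey.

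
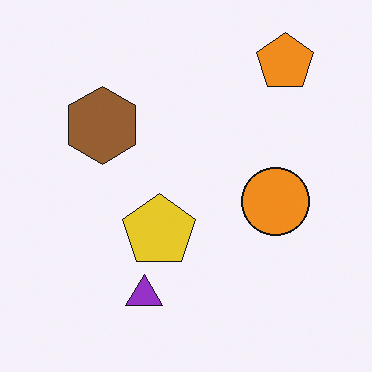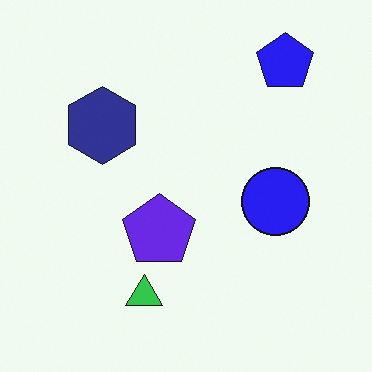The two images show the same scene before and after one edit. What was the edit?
The second image is the first hue-shifted by a large amount.

Every shape's color has rotated by the same amount around the hue wheel — a uniform hue shift.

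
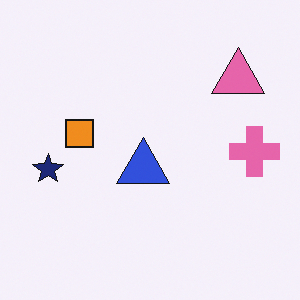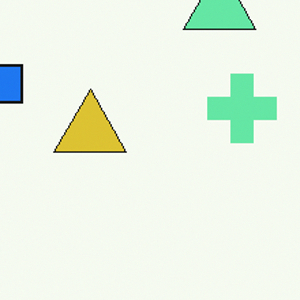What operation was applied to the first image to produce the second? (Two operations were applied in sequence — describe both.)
It was cropped slightly and scaled back up, then hue-shifted through roughly half the color wheel.

The visible shapes are larger and the field of view is narrower; shapes near the original edges may be partly or wholly outside the frame — a crop-and-rescale. Every shape's color has rotated by the same amount around the hue wheel — a uniform hue shift.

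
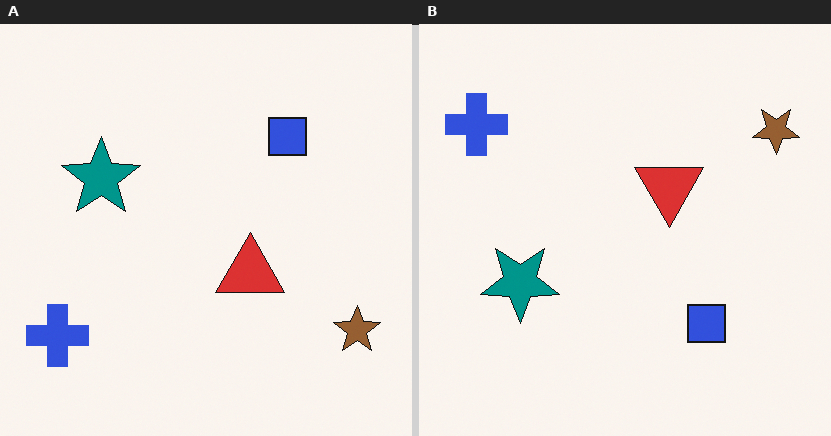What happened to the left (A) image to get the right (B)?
This is the original image flipped vertically (top ↔ bottom).

The blue cross is in the bottom-left of the left (A) image and the top-left of the right (B) — shapes on opposite sides of the horizontal midline have swapped in a mirror flip.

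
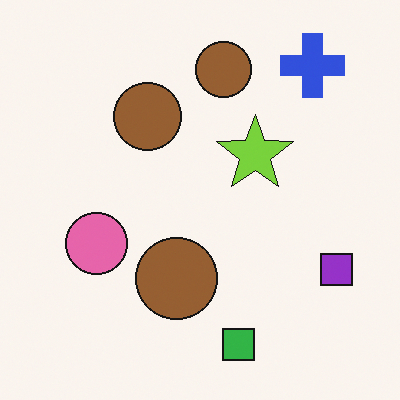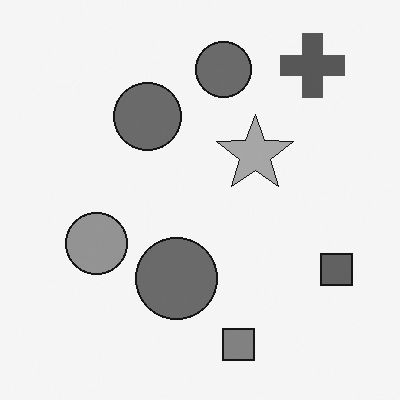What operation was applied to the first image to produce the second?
The second image is the first converted to grayscale.

All color is removed — every shape is now a shade of grey.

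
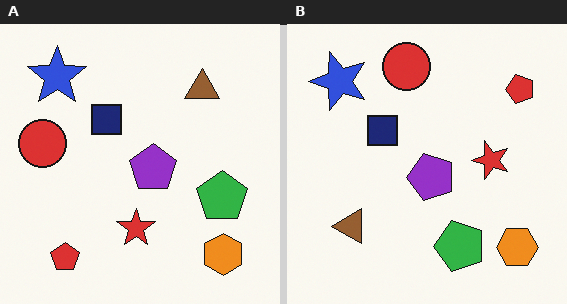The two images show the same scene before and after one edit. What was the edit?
Transposed (reflected across the top-left ↔ bottom-right diagonal).

Shapes have swapped their row and column positions — what was in the top-right is now in the bottom-left — a diagonal reflection.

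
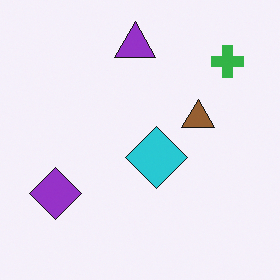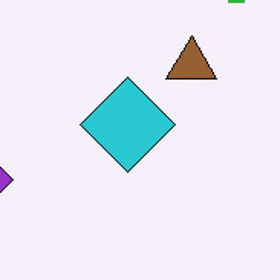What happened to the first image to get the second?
The second image is the first cropped slightly and scaled back up.

The visible shapes are larger and the field of view is narrower; shapes near the original edges may be partly or wholly outside the frame — a crop-and-rescale.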